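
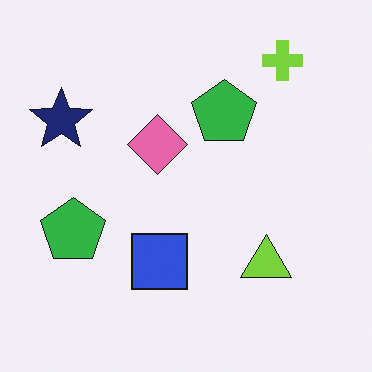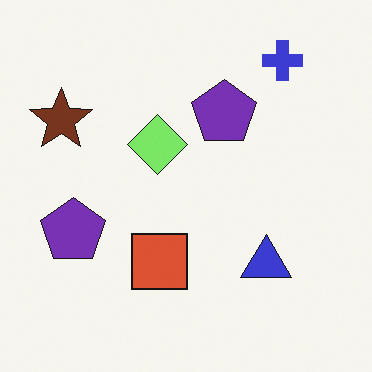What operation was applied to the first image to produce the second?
The image was hue-shifted noticeably.

Every shape's color has rotated by the same amount around the hue wheel — a uniform hue shift.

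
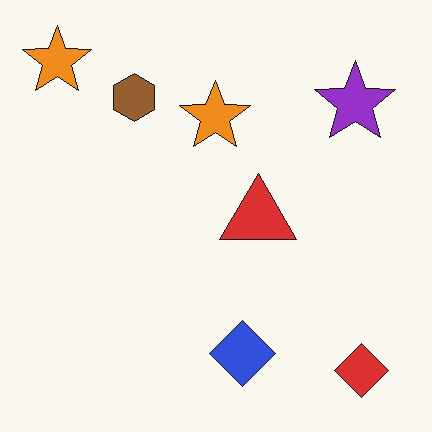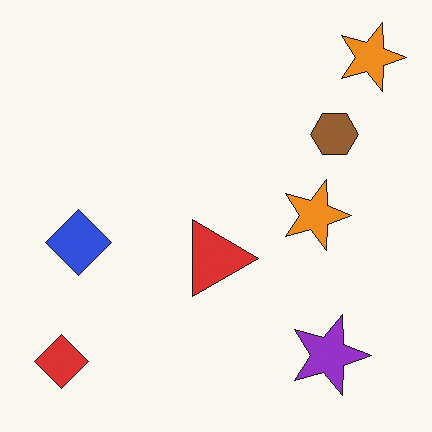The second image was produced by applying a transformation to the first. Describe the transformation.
Rotated 90° clockwise.

The red diamond sits in the bottom-right of the first image and the bottom-left of the second — consistent with a whole-image 90° clockwise rotation.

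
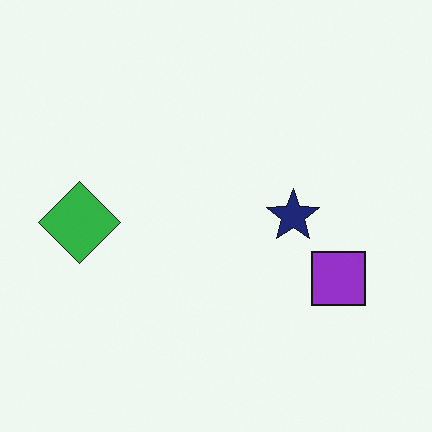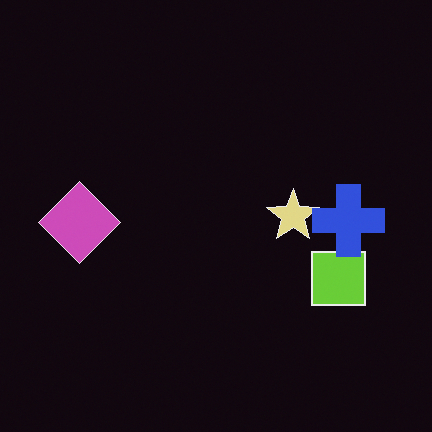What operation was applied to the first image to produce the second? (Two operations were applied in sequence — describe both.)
It was color-inverted (negative), then overlaid with an additional blue cross.

The light background has become dark and every shape's color is its complement — a photographic negative. A blue cross appears in the second image that is absent from the first.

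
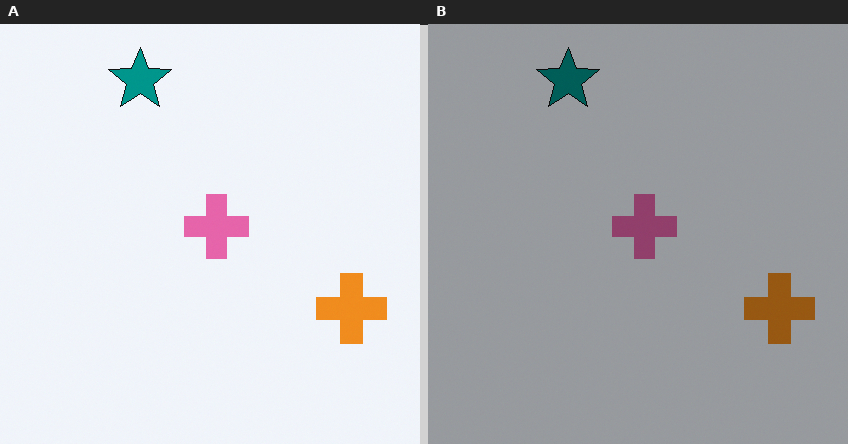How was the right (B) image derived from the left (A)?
The transformation is: noticeably darkened.

Every pixel — background and shapes alike — is uniformly darkened.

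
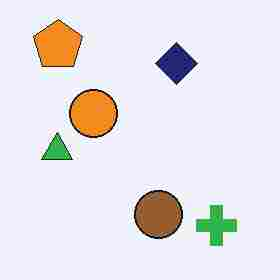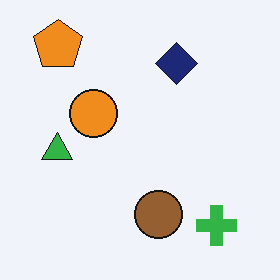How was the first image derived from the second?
It was degraded with heavy JPEG compression.

Blocky 8×8 compression artifacts appear around shape edges and the flat background shows ringing — characteristic JPEG degradation.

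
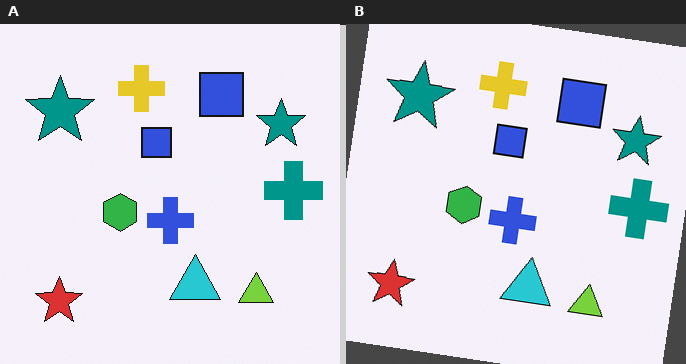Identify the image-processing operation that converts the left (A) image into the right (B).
This is the original image rotated clockwise by a slight angle.

Every shape is tilted by the same angle and the image corners show triangular fill wedges — a whole-image rotation by a non-right angle.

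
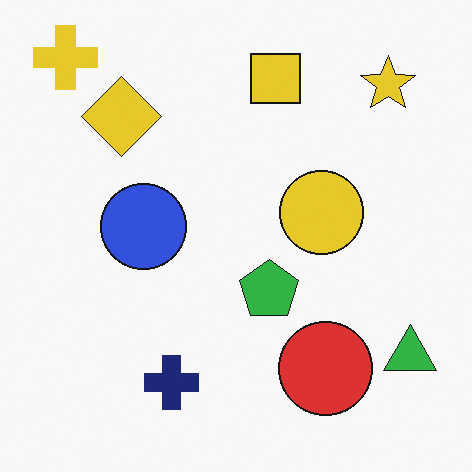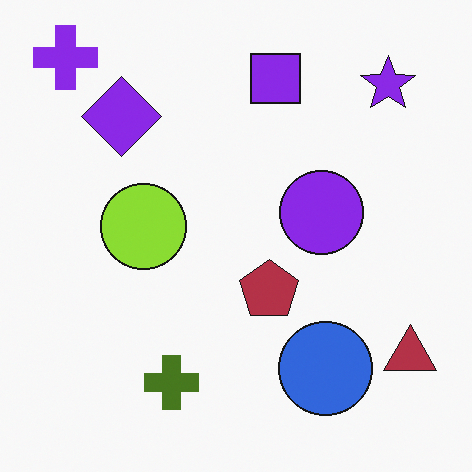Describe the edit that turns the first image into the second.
It was hue-shifted through roughly half the color wheel.

Every shape's color has rotated by the same amount around the hue wheel — a uniform hue shift.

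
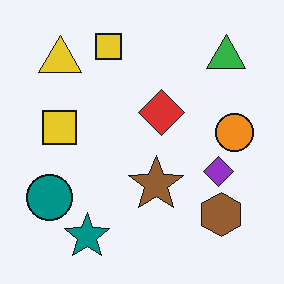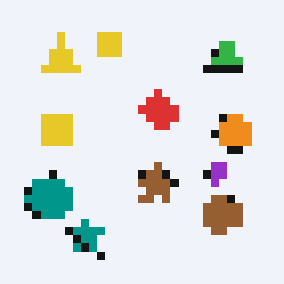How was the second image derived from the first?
The image was pixelated into visible square blocks.

Shapes are reduced to large square blocks; fine edges and outlines are lost — a downscale-then-upscale (mosaic) effect.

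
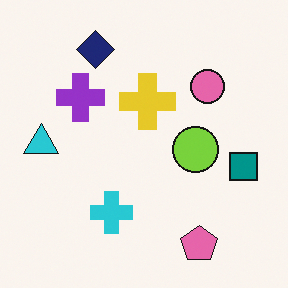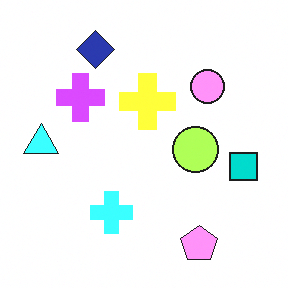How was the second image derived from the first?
The image was substantially brightened.

Every pixel — background and shapes alike — is uniformly brightened.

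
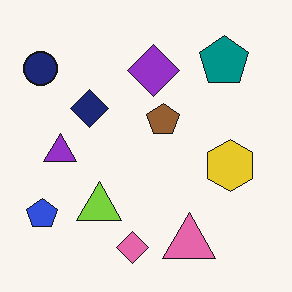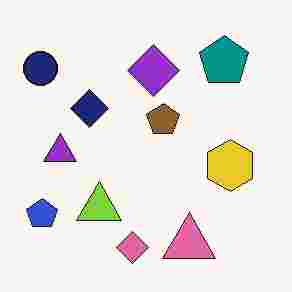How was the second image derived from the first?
It was degraded with heavy JPEG compression.

Blocky 8×8 compression artifacts appear around shape edges and the flat background shows ringing — characteristic JPEG degradation.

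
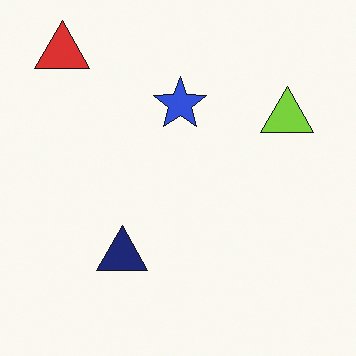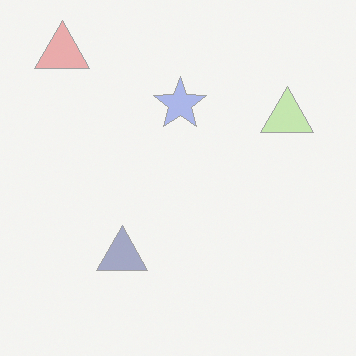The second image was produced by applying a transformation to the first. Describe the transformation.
The image was washed out (contrast reduced).

Tones are pushed toward mid-grey across the whole image — a global contrast change.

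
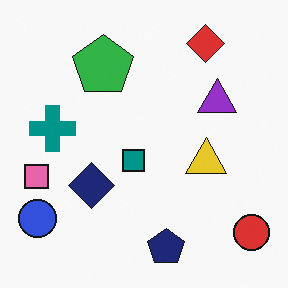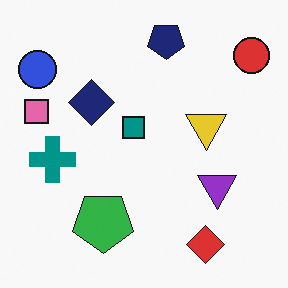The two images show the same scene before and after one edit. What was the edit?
The transformation is: flipped vertically (top ↔ bottom).

The navy pentagon is in the bottom of the first image and the top of the second — shapes on opposite sides of the horizontal midline have swapped in a mirror flip.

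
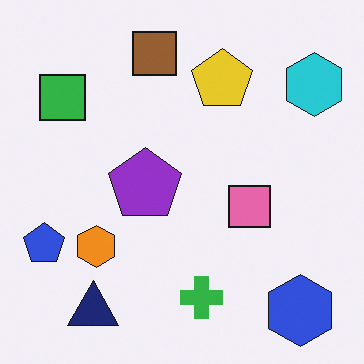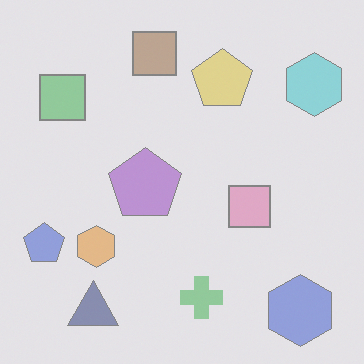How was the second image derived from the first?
It was washed out (contrast reduced).

Tones are pushed toward mid-grey across the whole image — a global contrast change.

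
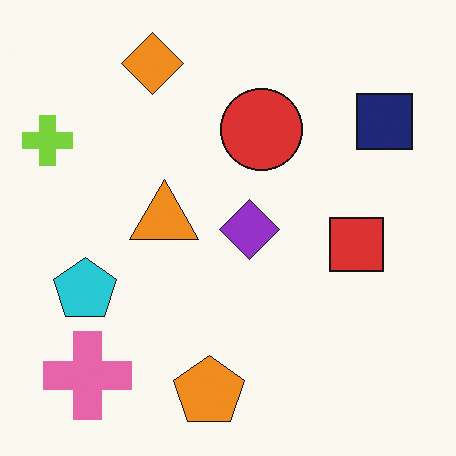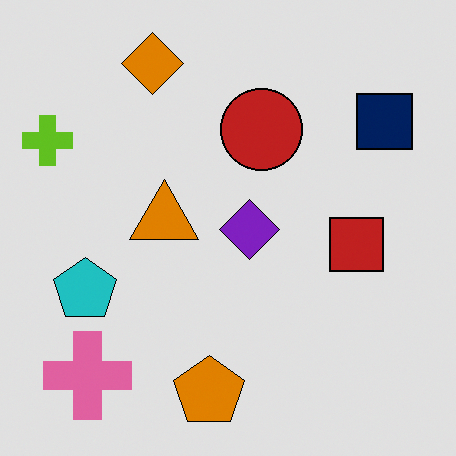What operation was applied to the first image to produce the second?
The image was moderately posterized.

Each flat color has snapped to a coarser quantized level — most visibly, the near-white background has dropped to a flat grey.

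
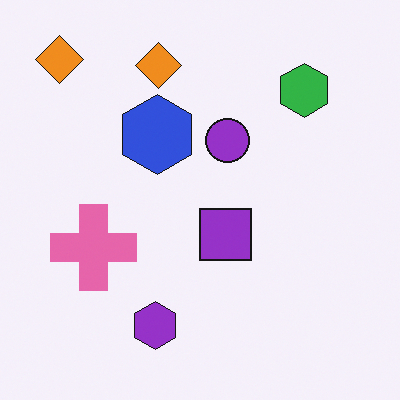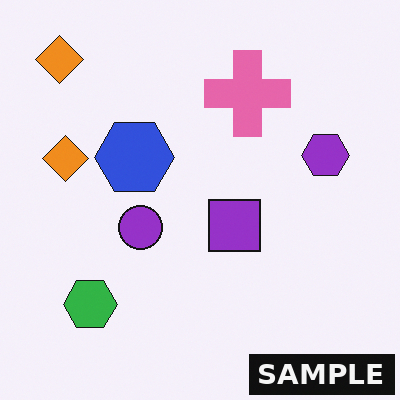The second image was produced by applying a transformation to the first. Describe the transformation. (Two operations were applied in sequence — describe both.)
The second image is the first transposed (reflected across the top-left ↔ bottom-right diagonal), then watermarked with the text "SAMPLE" in the lower-right corner.

Shapes have swapped their row and column positions — what was in the top-right is now in the bottom-left — a diagonal reflection. A dark label reading "SAMPLE" appears in the lower-right corner.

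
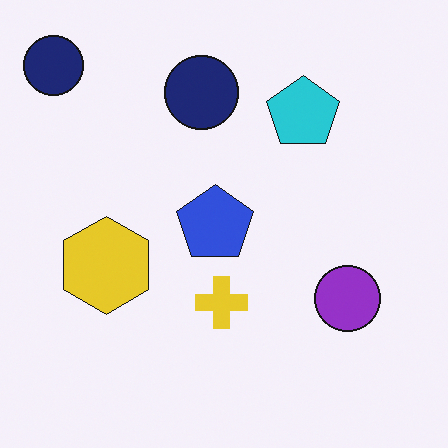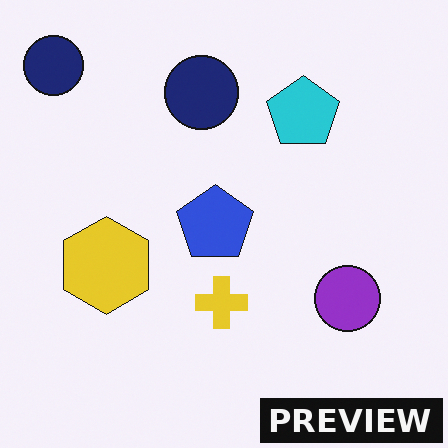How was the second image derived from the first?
The image was watermarked with the text "PREVIEW" in the lower-right corner.

A dark label reading "PREVIEW" appears in the lower-right corner.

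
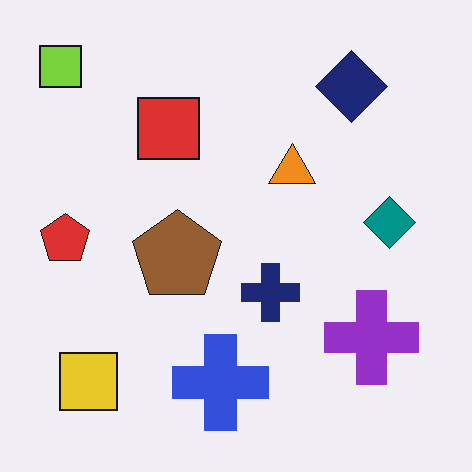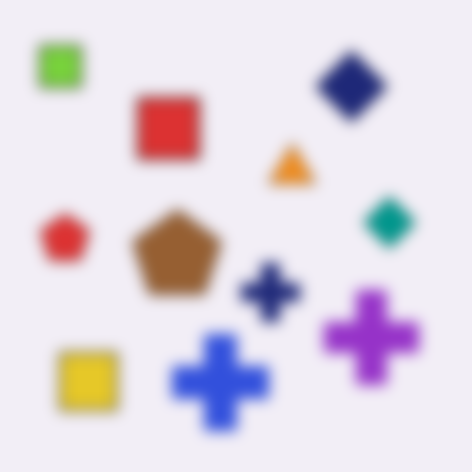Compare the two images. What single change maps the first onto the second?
Heavily blurred.

Shape edges and outlines are uniformly softened across the whole image.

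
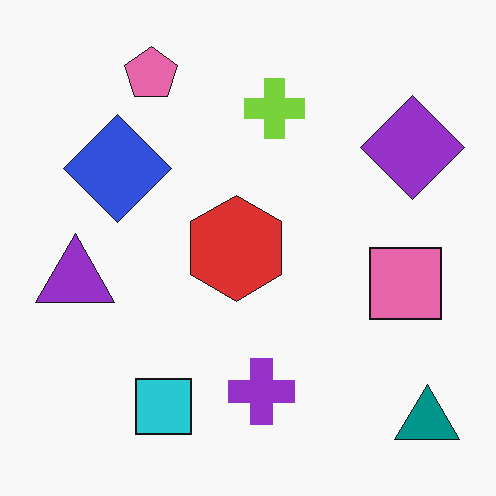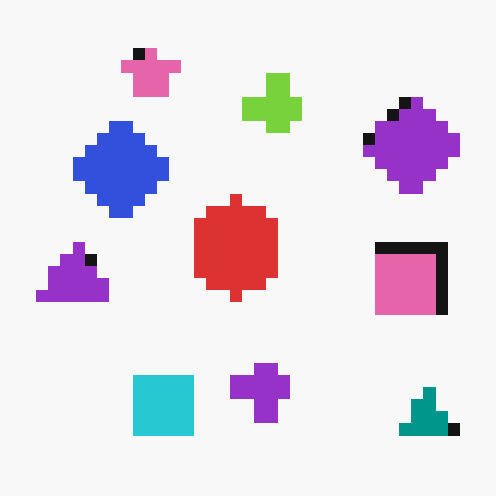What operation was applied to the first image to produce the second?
The second image is the first heavily pixelated into large blocks.

Shapes are reduced to large square blocks; fine edges and outlines are lost — a downscale-then-upscale (mosaic) effect.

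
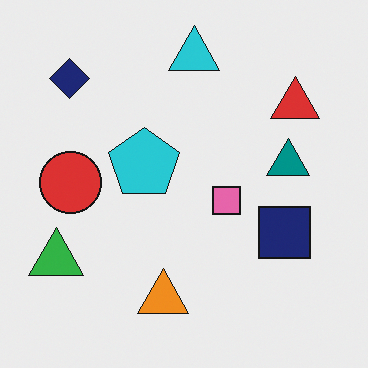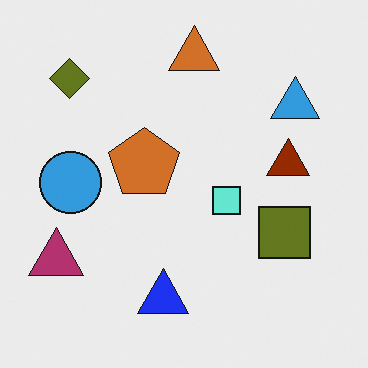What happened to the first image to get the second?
It was hue-shifted by a large amount.

Every shape's color has rotated by the same amount around the hue wheel — a uniform hue shift.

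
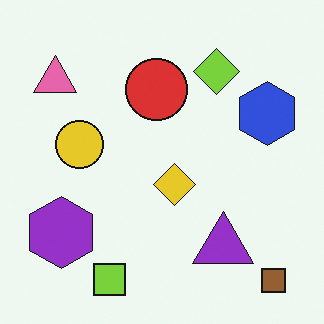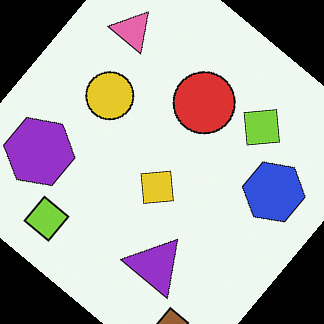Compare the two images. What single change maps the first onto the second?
The transformation is: rotated clockwise by a large amount — several tens of degrees.

Every shape is tilted by the same angle and the image corners show triangular fill wedges — a whole-image rotation by a non-right angle.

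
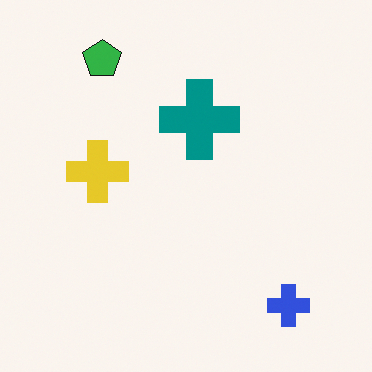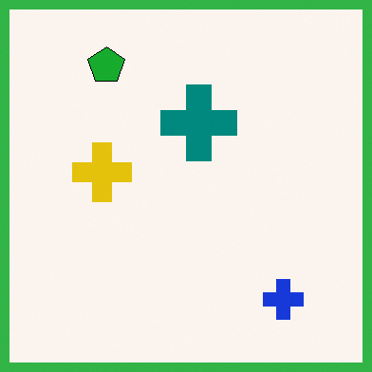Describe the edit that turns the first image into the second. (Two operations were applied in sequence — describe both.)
It was given slightly increased contrast, then framed with a green border.

Tones are pushed away from mid-grey across the whole image — a global contrast change. A solid green frame runs around the edge of the second image, with the content slightly shrunk inside it.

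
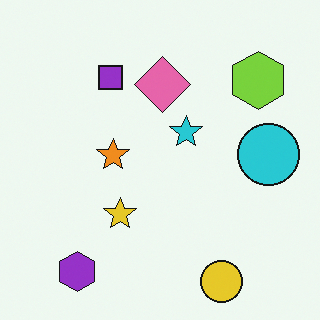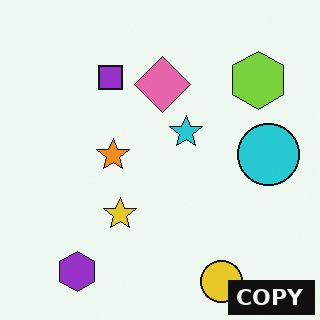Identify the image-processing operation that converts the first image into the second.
The second image is the first watermarked with the text "COPY" in the lower-right corner.

A dark label reading "COPY" appears in the lower-right corner.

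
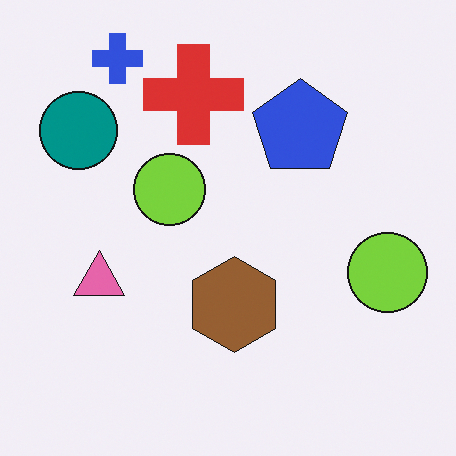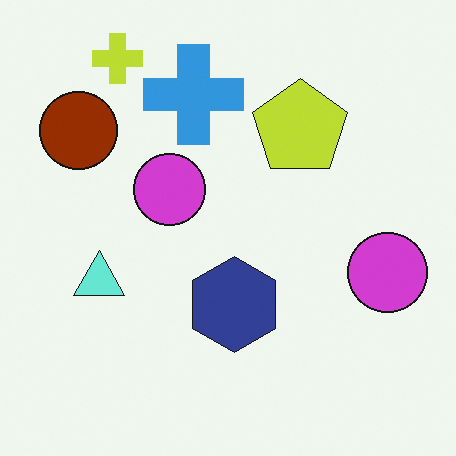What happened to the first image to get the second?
The second image is the first hue-shifted by a large amount.

Every shape's color has rotated by the same amount around the hue wheel — a uniform hue shift.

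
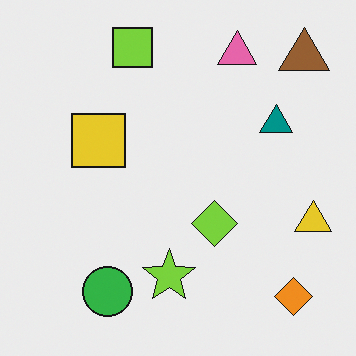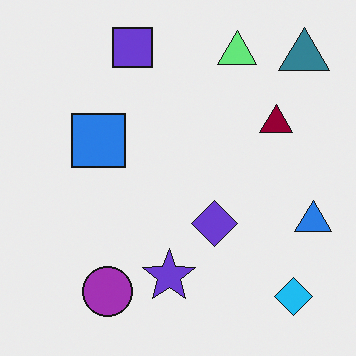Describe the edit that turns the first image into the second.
This is the original image hue-shifted by a large amount.

Every shape's color has rotated by the same amount around the hue wheel — a uniform hue shift.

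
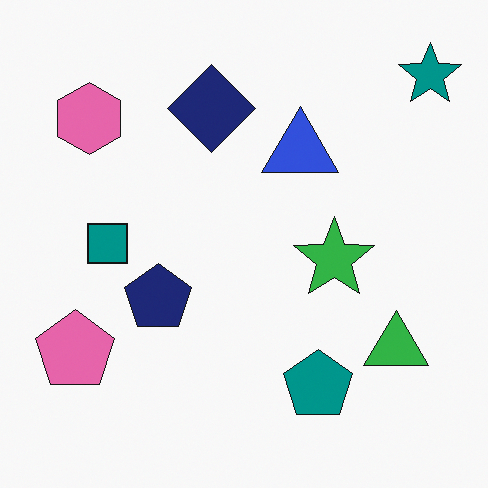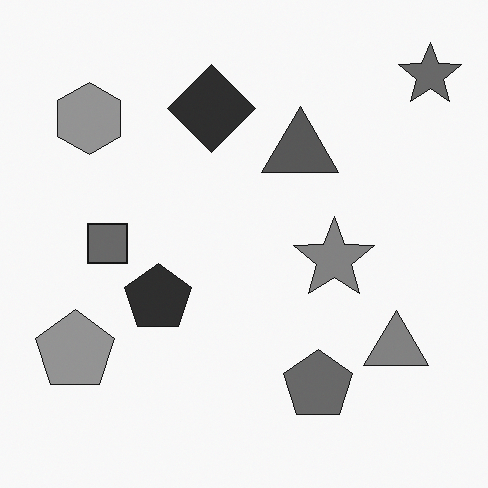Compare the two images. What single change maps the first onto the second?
The image was converted to grayscale.

All color is removed — every shape is now a shade of grey.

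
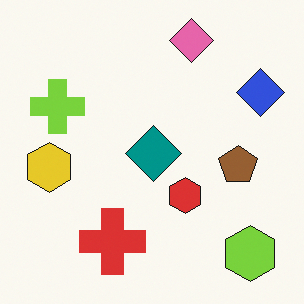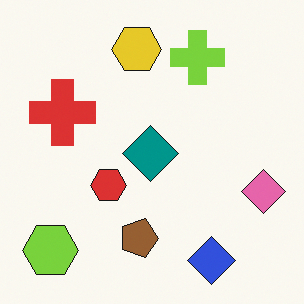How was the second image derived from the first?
The image was rotated 90° clockwise.

The lime hexagon sits in the bottom-right of the first image and the bottom-left of the second — consistent with a whole-image 90° clockwise rotation.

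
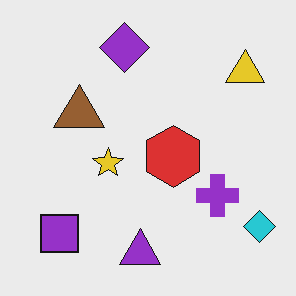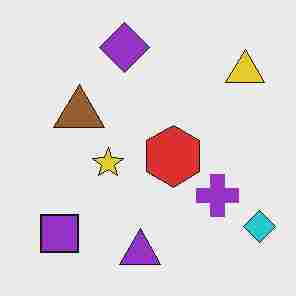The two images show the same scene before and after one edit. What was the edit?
This is the original image heavily JPEG-compressed with obvious blocking artifacts.

Blocky 8×8 compression artifacts appear around shape edges and the flat background shows ringing — characteristic JPEG degradation.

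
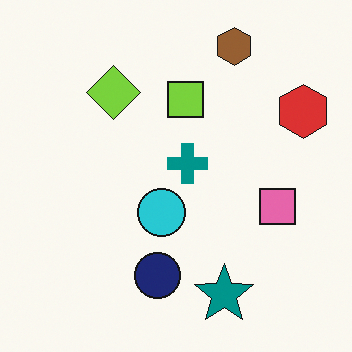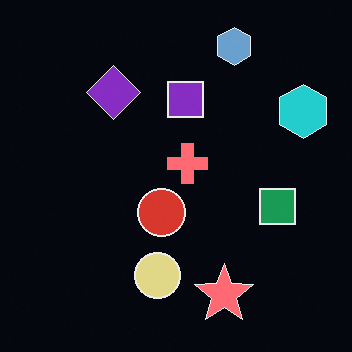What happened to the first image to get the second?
The image was color-inverted (negative).

The light background has become dark and every shape's color is its complement — a photographic negative.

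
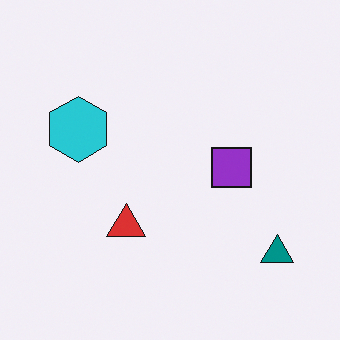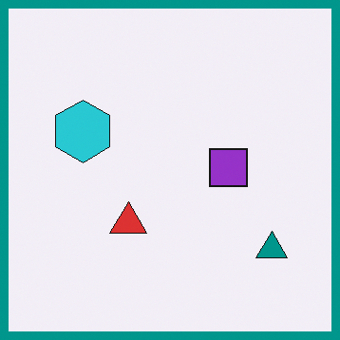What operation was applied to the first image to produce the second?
The second image is the first framed with a teal border.

A solid teal frame runs around the edge of the second image, with the content slightly shrunk inside it.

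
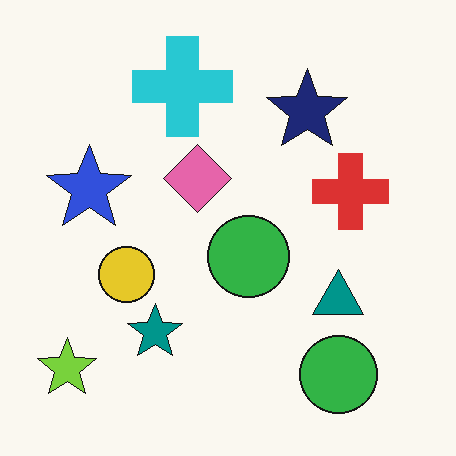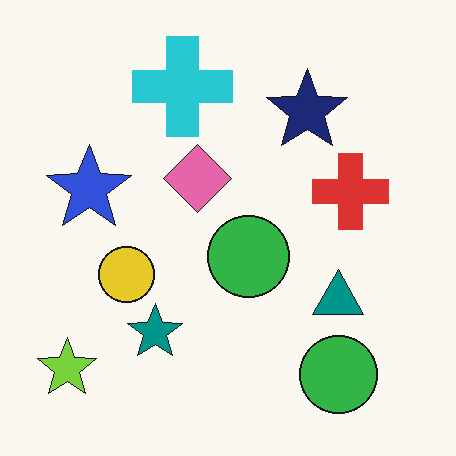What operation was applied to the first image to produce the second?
Given moderate JPEG compression.

Blocky 8×8 compression artifacts appear around shape edges and the flat background shows ringing — characteristic JPEG degradation.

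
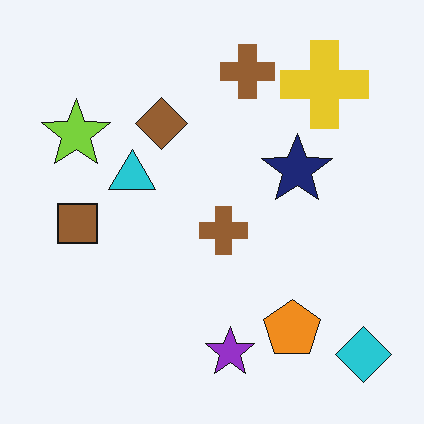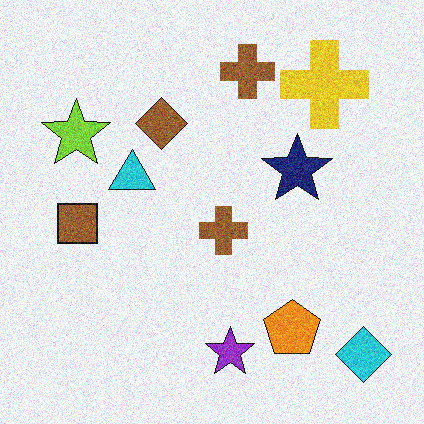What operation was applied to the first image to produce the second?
The image was degraded with visible gaussian noise.

Random speckle covers the whole image, including the flat background.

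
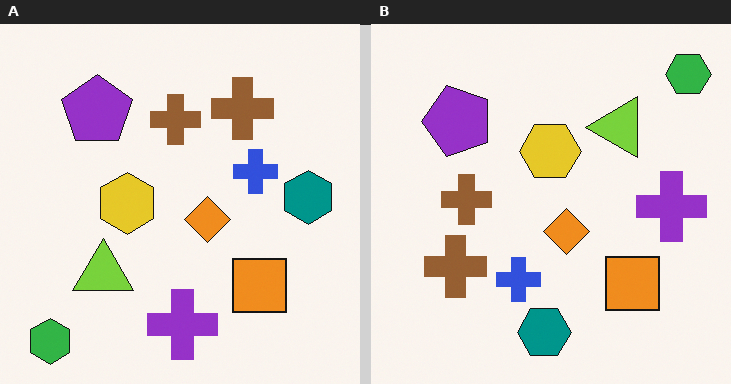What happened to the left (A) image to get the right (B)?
The image was transposed (reflected across the top-left ↔ bottom-right diagonal).

Shapes have swapped their row and column positions — what was in the top-right is now in the bottom-left — a diagonal reflection.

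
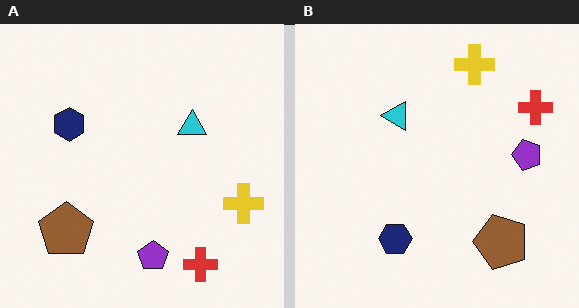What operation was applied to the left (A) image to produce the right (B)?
This is the original image rotated 90° counter-clockwise.

The red cross sits in the bottom-right of the left (A) image and the top-right of the right (B) — consistent with a whole-image 90° counter-clockwise rotation.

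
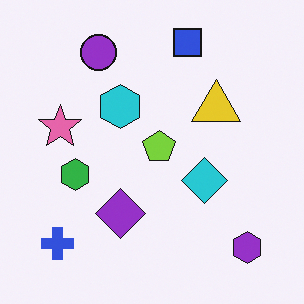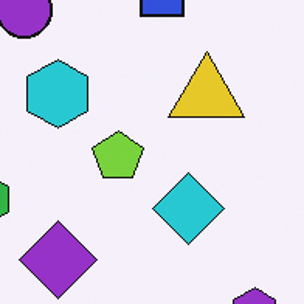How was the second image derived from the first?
The second image is the first cropped to a modestly smaller region and rescaled.

The visible shapes are larger and the field of view is narrower; shapes near the original edges may be partly or wholly outside the frame — a crop-and-rescale.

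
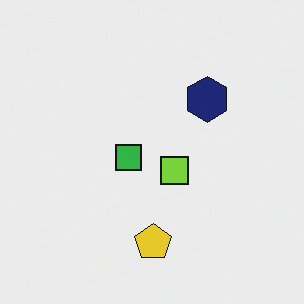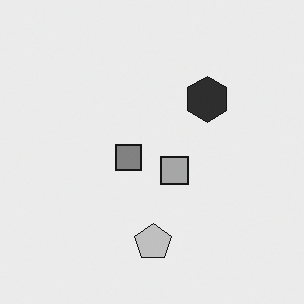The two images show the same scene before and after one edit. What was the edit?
The transformation is: converted to grayscale.

All color is removed — every shape is now a shade of grey.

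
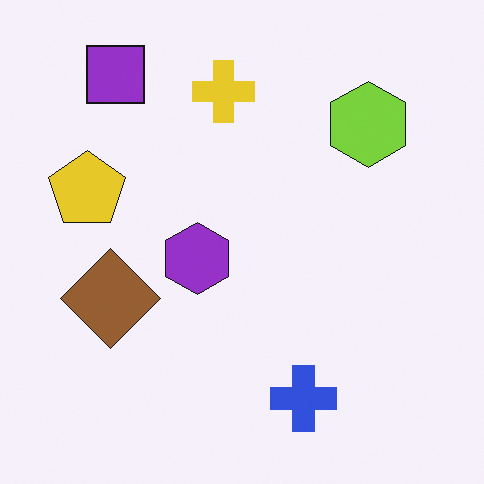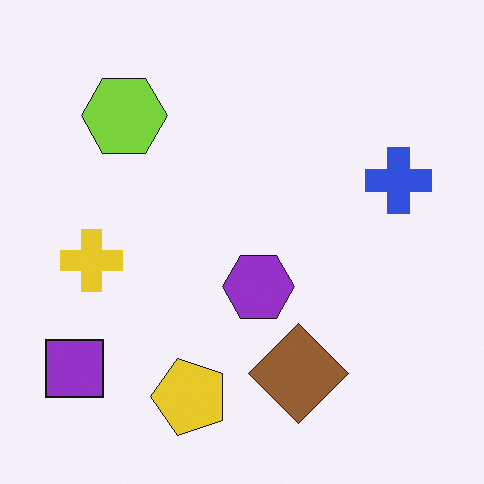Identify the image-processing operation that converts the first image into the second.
This is the original image rotated 90° counter-clockwise.

The purple square sits in the top-left of the first image and the bottom-left of the second — consistent with a whole-image 90° counter-clockwise rotation.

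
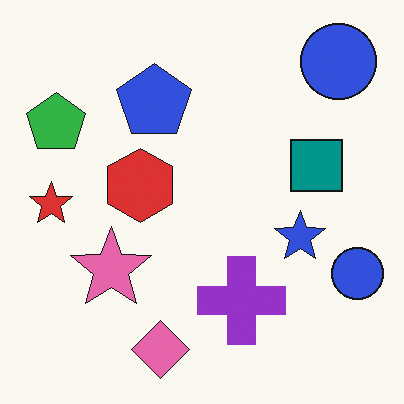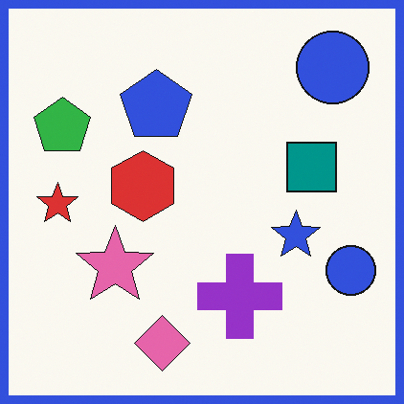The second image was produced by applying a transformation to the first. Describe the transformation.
The transformation is: framed with a blue border.

A solid blue frame runs around the edge of the second image, with the content slightly shrunk inside it.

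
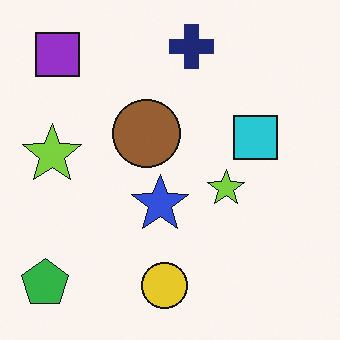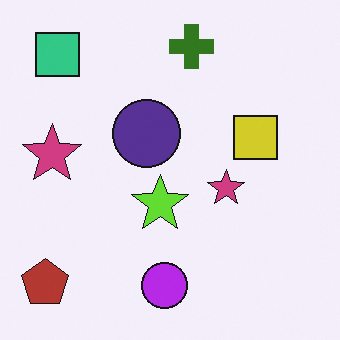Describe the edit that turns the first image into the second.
It was hue-shifted by a large amount.

Every shape's color has rotated by the same amount around the hue wheel — a uniform hue shift.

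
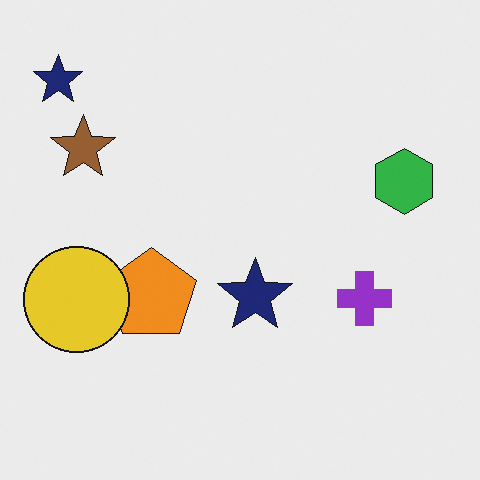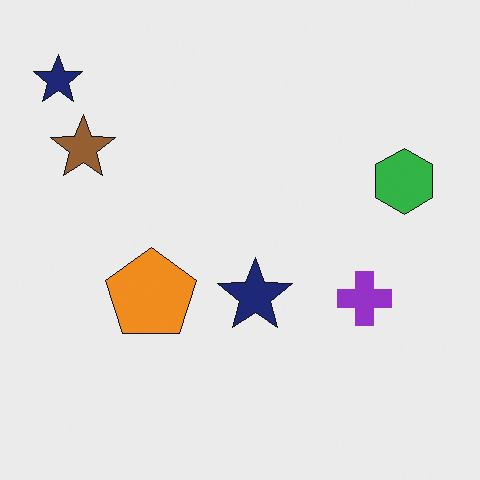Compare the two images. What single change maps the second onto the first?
The first image is the second overlaid with an additional yellow circle.

A yellow circle appears in the first image that is absent from the second.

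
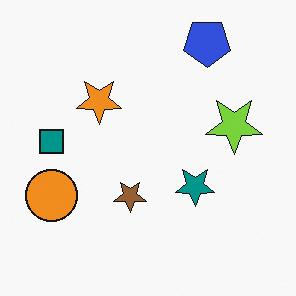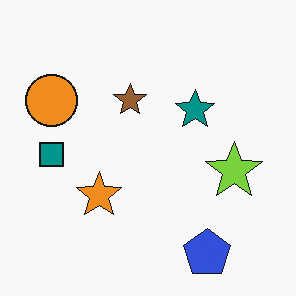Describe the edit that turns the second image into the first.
The image was flipped vertically (top ↔ bottom).

The blue pentagon is in the bottom-right of the second image and the top-right of the first — shapes on opposite sides of the horizontal midline have swapped in a mirror flip.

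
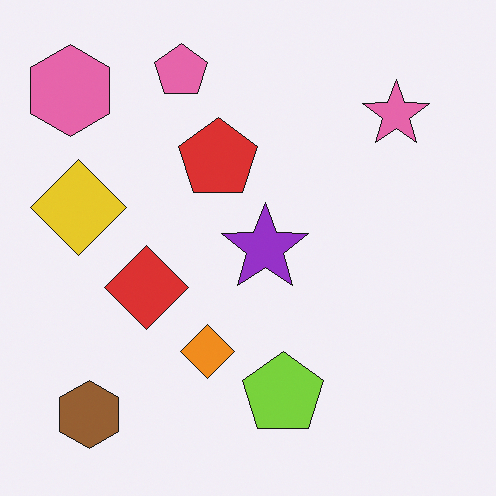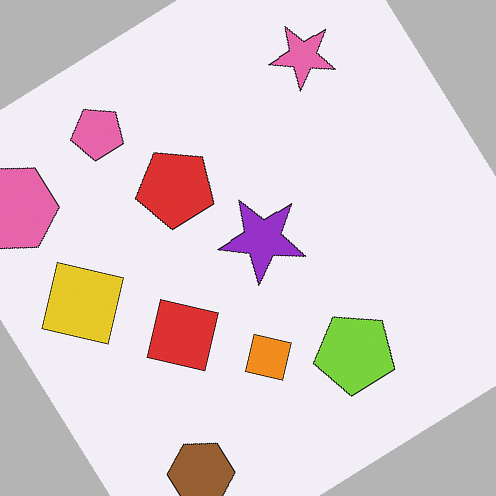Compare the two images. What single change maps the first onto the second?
The transformation is: rotated counter-clockwise by a large amount — several tens of degrees.

Every shape is tilted by the same angle and the image corners show triangular fill wedges — a whole-image rotation by a non-right angle.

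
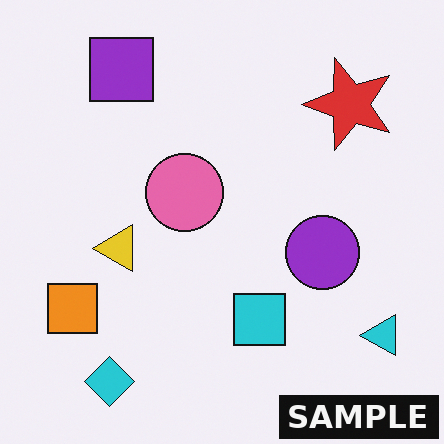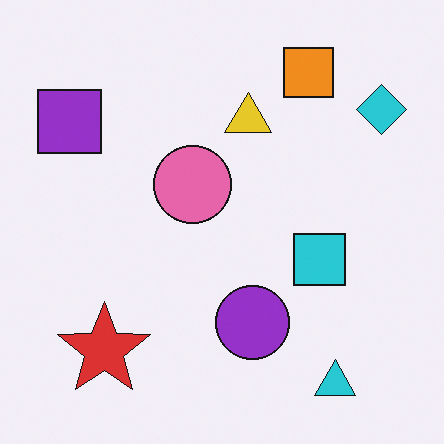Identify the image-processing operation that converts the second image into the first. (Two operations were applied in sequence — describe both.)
The image was transposed (reflected across the top-left ↔ bottom-right diagonal), then watermarked with the text "SAMPLE" in the lower-right corner.

Shapes have swapped their row and column positions — what was in the top-right is now in the bottom-left — a diagonal reflection. A dark label reading "SAMPLE" appears in the lower-right corner.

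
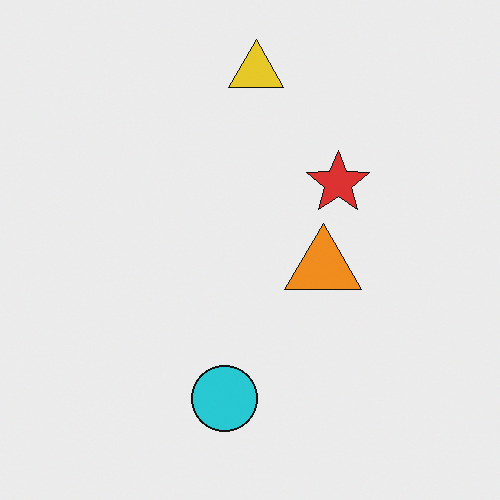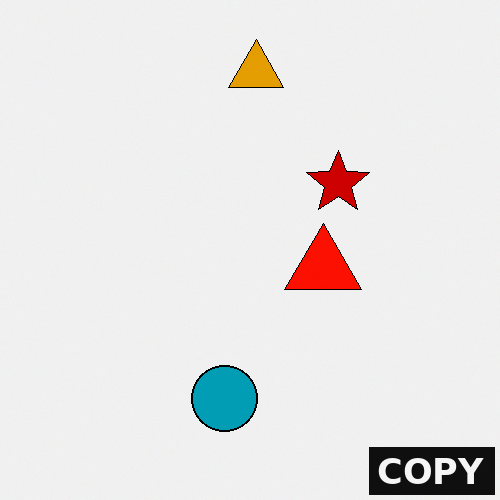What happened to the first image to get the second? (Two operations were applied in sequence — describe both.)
The image was given much higher contrast, then watermarked with the text "COPY" in the lower-right corner.

Tones are pushed away from mid-grey across the whole image — a global contrast change. A dark label reading "COPY" appears in the lower-right corner.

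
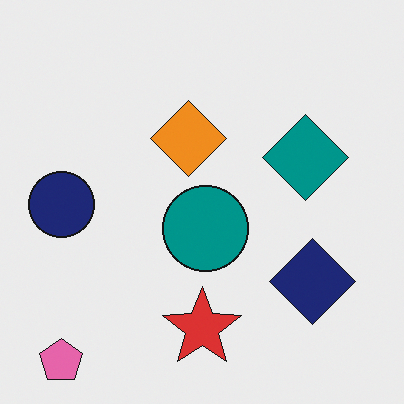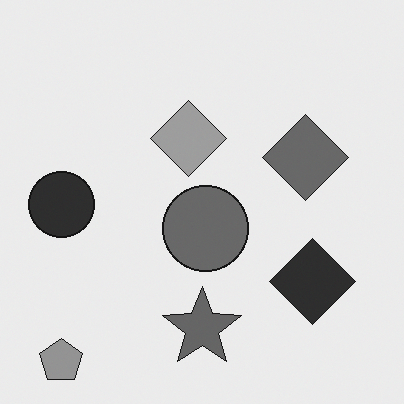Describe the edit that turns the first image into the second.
The second image is the first converted to grayscale.

All color is removed — every shape is now a shade of grey.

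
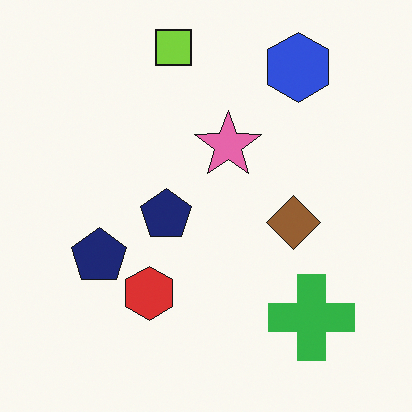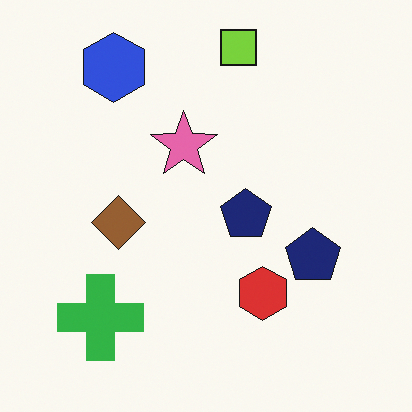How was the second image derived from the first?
It was flipped horizontally (left ↔ right).

The green cross is in the bottom-right of the first image and the bottom-left of the second — shapes on opposite sides of the vertical midline have swapped in a mirror flip.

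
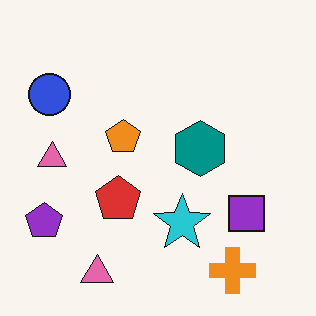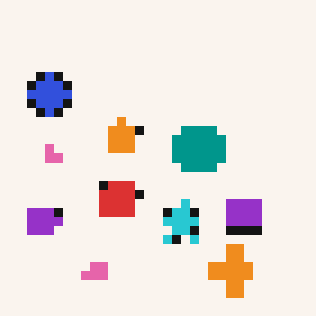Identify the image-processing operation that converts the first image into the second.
The image was heavily pixelated into large blocks.

Shapes are reduced to large square blocks; fine edges and outlines are lost — a downscale-then-upscale (mosaic) effect.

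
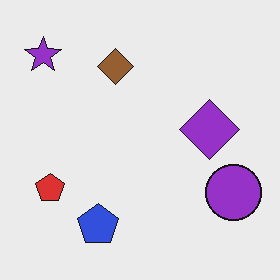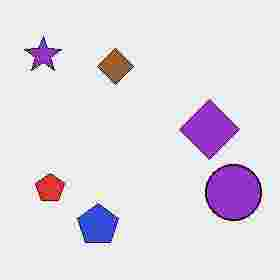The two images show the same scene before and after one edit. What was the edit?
This is the original image degraded with heavy JPEG compression.

Blocky 8×8 compression artifacts appear around shape edges and the flat background shows ringing — characteristic JPEG degradation.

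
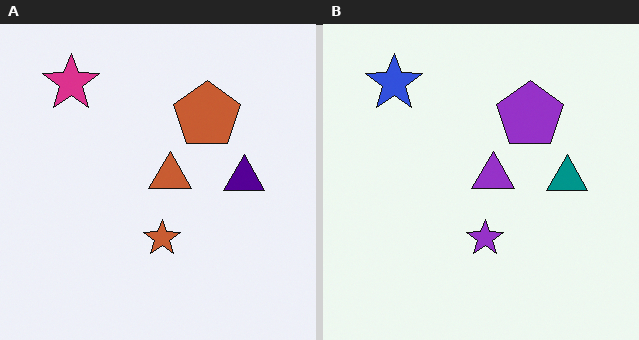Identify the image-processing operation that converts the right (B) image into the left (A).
The left (A) image is the right (B) hue-shifted noticeably.

Every shape's color has rotated by the same amount around the hue wheel — a uniform hue shift.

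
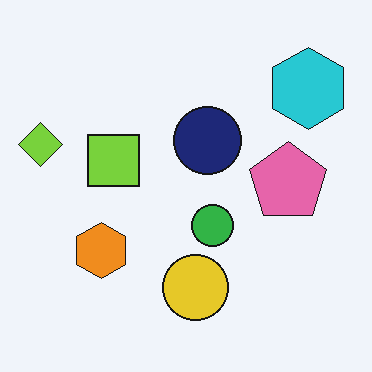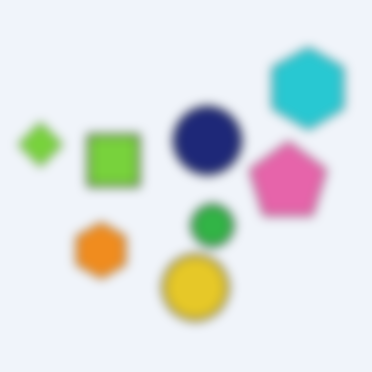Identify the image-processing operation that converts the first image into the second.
The image was heavily blurred.

Shape edges and outlines are uniformly softened across the whole image.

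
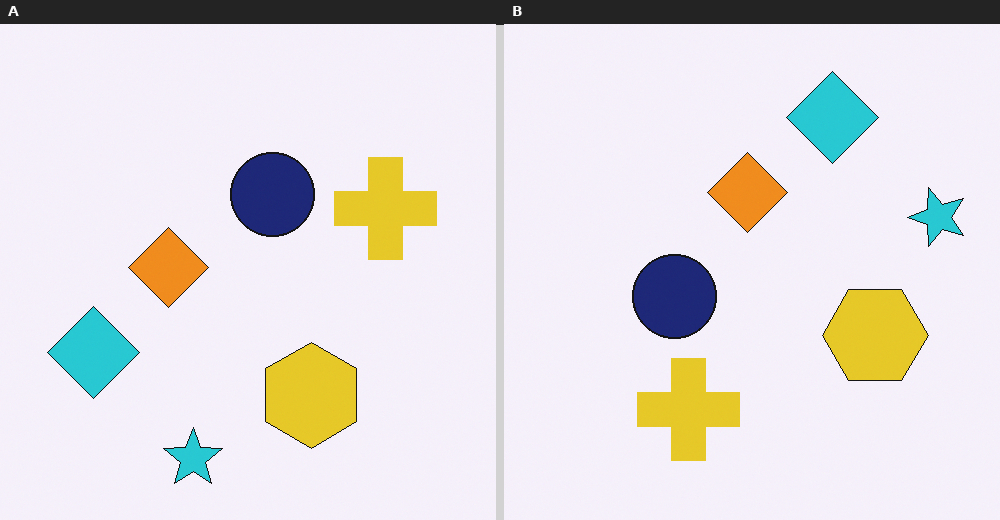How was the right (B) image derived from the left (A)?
The transformation is: transposed (reflected across the top-left ↔ bottom-right diagonal).

Shapes have swapped their row and column positions — what was in the top-right is now in the bottom-left — a diagonal reflection.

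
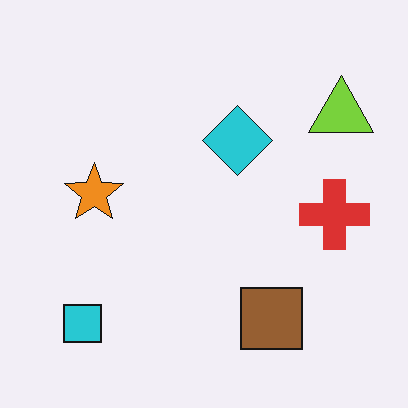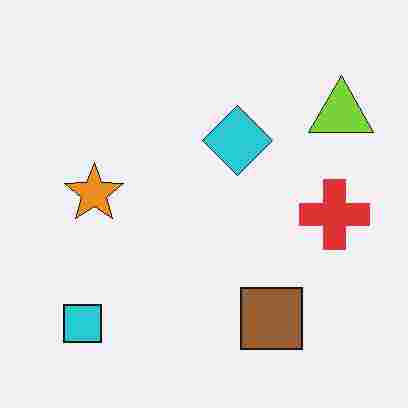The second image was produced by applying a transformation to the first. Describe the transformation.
This is the original image degraded with heavy JPEG compression.

Blocky 8×8 compression artifacts appear around shape edges and the flat background shows ringing — characteristic JPEG degradation.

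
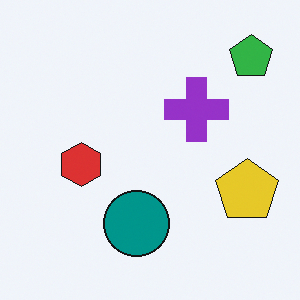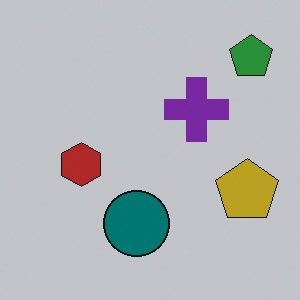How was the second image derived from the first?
The image was slightly darkened.

Every pixel — background and shapes alike — is uniformly darkened.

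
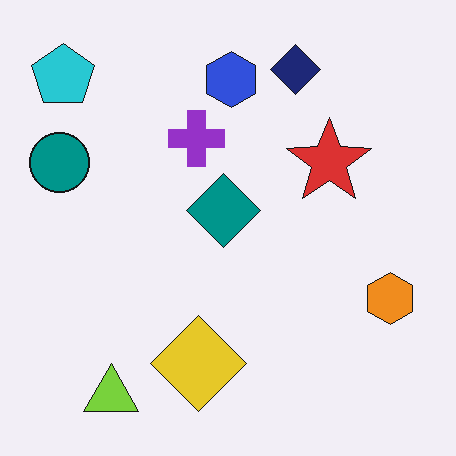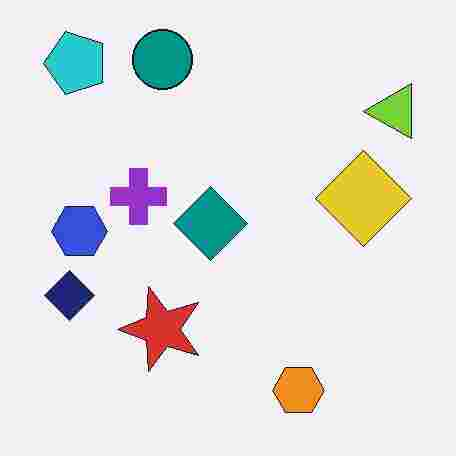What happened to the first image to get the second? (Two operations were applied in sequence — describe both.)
The transformation is: transposed (reflected across the top-left ↔ bottom-right diagonal), then degraded with heavy JPEG compression.

Shapes have swapped their row and column positions — what was in the top-right is now in the bottom-left — a diagonal reflection. Blocky 8×8 compression artifacts appear around shape edges and the flat background shows ringing — characteristic JPEG degradation.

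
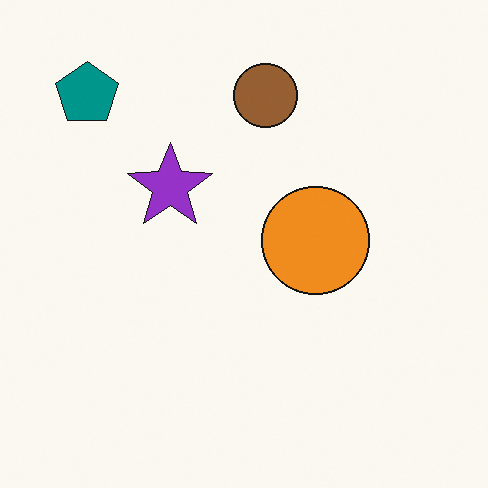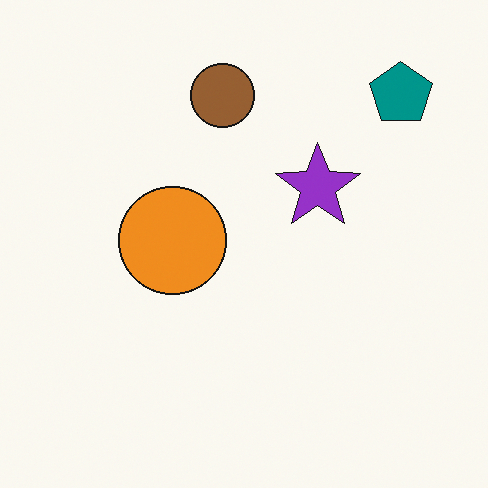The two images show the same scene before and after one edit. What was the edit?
The image was flipped horizontally (left ↔ right).

The teal pentagon is in the top-left of the first image and the top-right of the second — shapes on opposite sides of the vertical midline have swapped in a mirror flip.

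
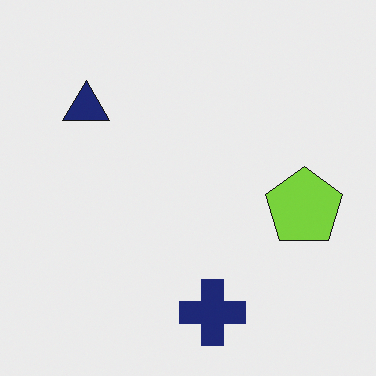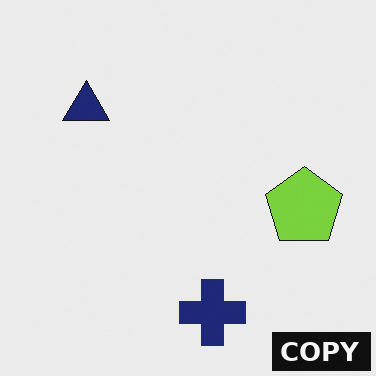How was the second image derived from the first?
The transformation is: watermarked with the text "COPY" in the lower-right corner.

A dark label reading "COPY" appears in the lower-right corner.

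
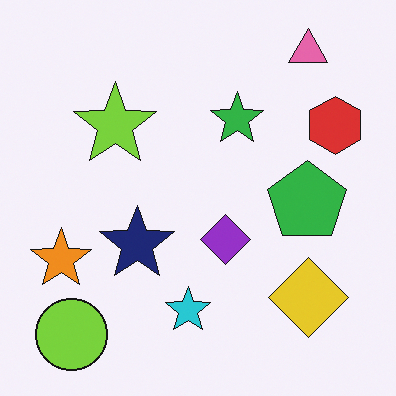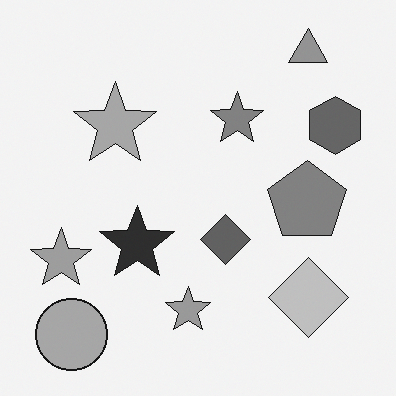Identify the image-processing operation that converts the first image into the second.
The image was converted to grayscale.

All color is removed — every shape is now a shade of grey.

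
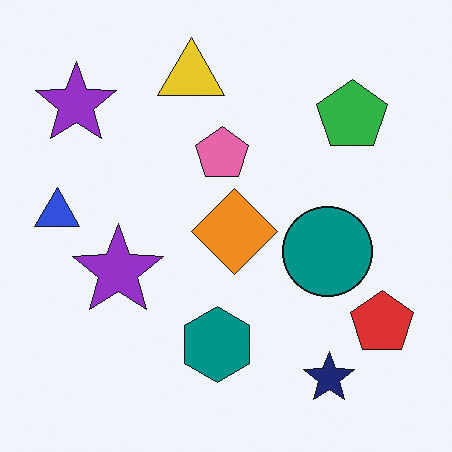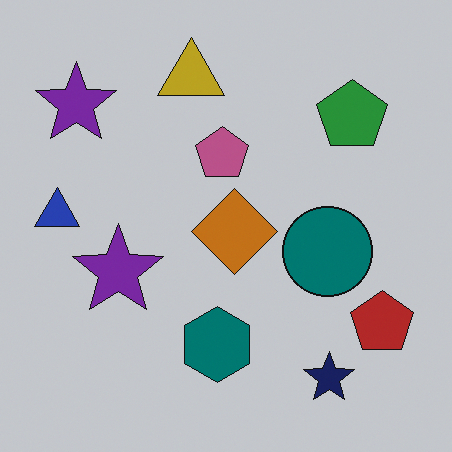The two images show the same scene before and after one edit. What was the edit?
The transformation is: slightly darkened.

Every pixel — background and shapes alike — is uniformly darkened.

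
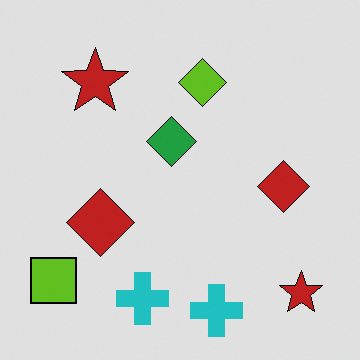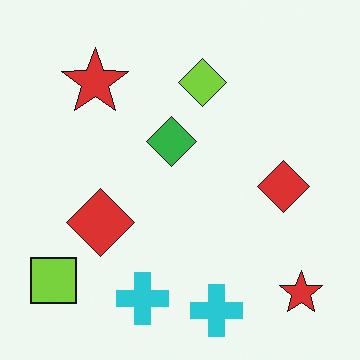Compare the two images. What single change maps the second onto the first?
The image was moderately posterized.

Each flat color has snapped to a coarser quantized level — most visibly, the near-white background has dropped to a flat grey.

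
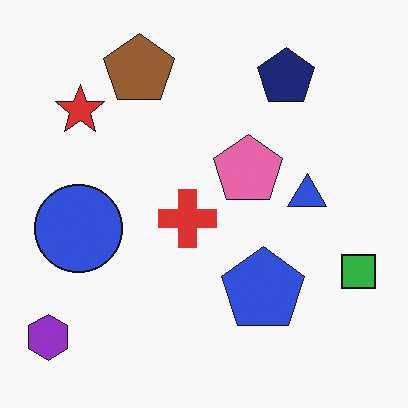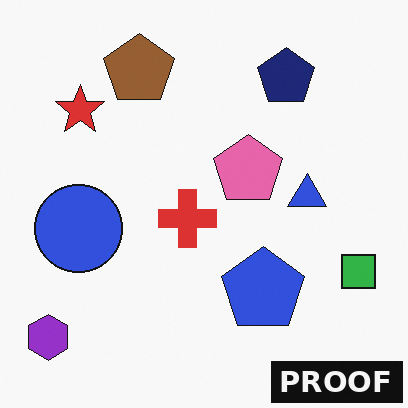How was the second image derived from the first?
This is the original image watermarked with the text "PROOF" in the lower-right corner.

A dark label reading "PROOF" appears in the lower-right corner.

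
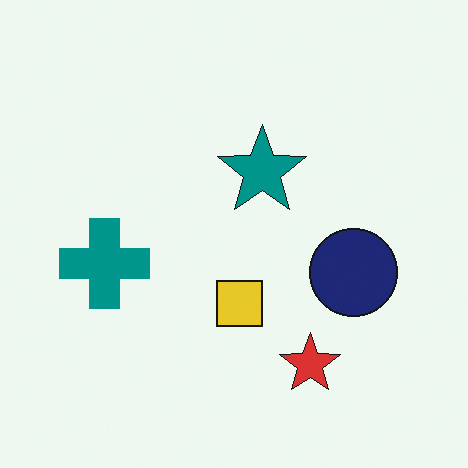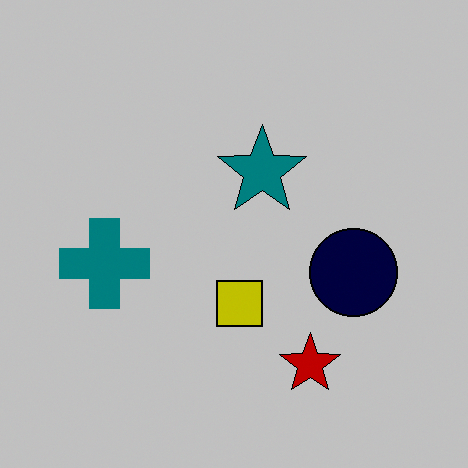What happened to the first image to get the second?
The image was heavily posterized to just a handful of flat colors.

Each flat color has snapped to a coarser quantized level — most visibly, the near-white background has dropped to a flat grey.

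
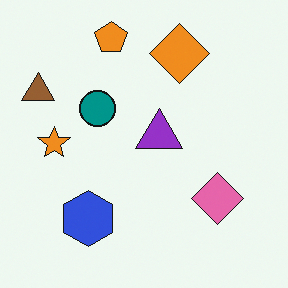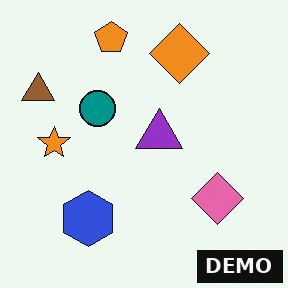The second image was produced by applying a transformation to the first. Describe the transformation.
The transformation is: watermarked with the text "DEMO" in the lower-right corner.

A dark label reading "DEMO" appears in the lower-right corner.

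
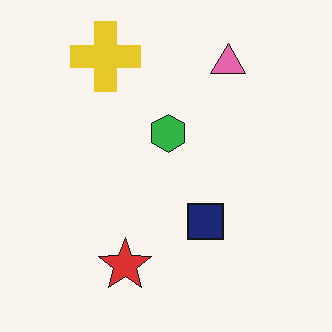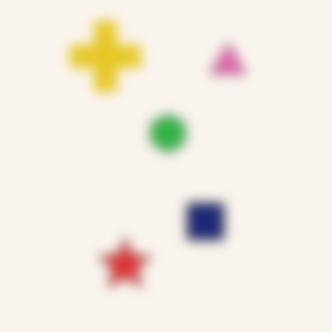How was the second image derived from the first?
The transformation is: strongly gaussian-blurred.

Shape edges and outlines are uniformly softened across the whole image.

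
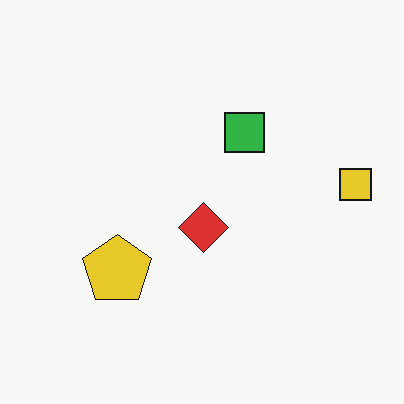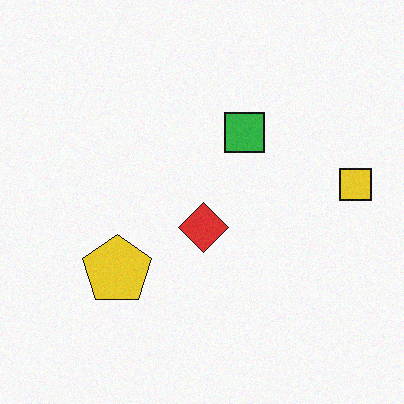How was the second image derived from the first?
It was degraded with subtle gaussian noise.

Random speckle covers the whole image, including the flat background.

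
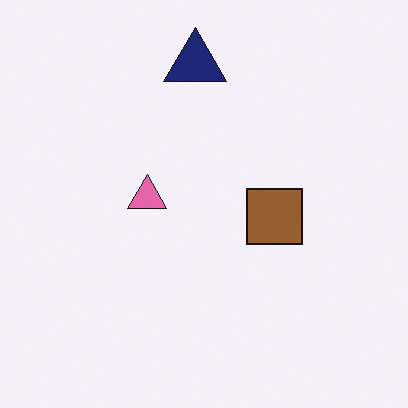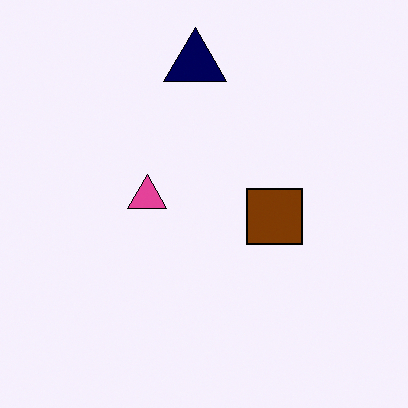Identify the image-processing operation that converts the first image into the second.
This is the original image given slightly increased contrast.

Tones are pushed away from mid-grey across the whole image — a global contrast change.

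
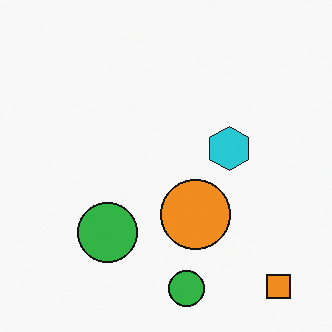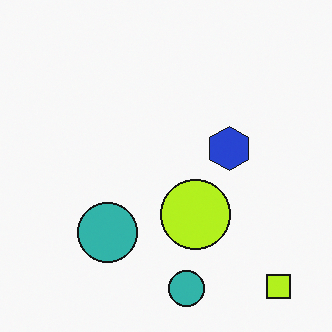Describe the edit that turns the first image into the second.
It was hue-shifted by a small amount.

Every shape's color has rotated by the same amount around the hue wheel — a uniform hue shift.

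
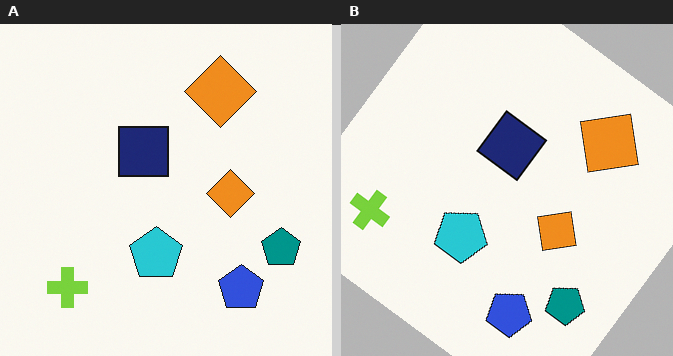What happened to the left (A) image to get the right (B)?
It was rotated clockwise by a large amount — several tens of degrees.

Every shape is tilted by the same angle and the image corners show triangular fill wedges — a whole-image rotation by a non-right angle.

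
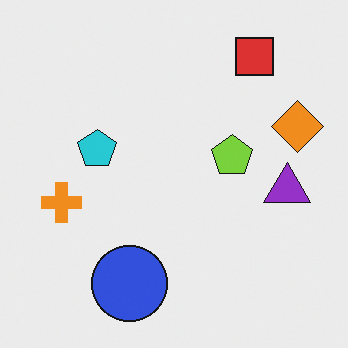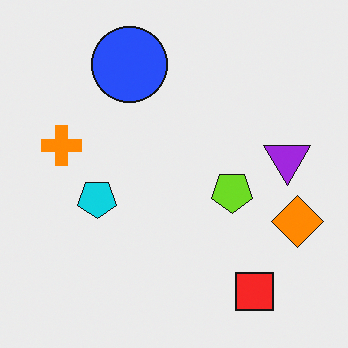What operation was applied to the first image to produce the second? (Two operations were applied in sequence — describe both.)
The second image is the first flipped vertically (top ↔ bottom), then slightly oversaturated.

The red square is in the top-right of the first image and the bottom-right of the second — shapes on opposite sides of the horizontal midline have swapped in a mirror flip. All colors are more vivid — a global saturation change.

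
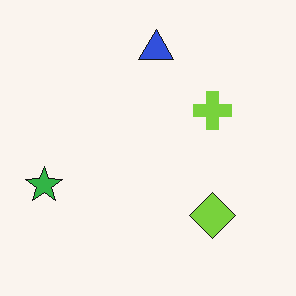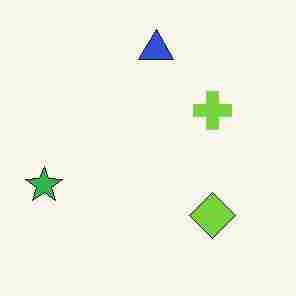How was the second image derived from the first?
The image was degraded with heavy JPEG compression.

Blocky 8×8 compression artifacts appear around shape edges and the flat background shows ringing — characteristic JPEG degradation.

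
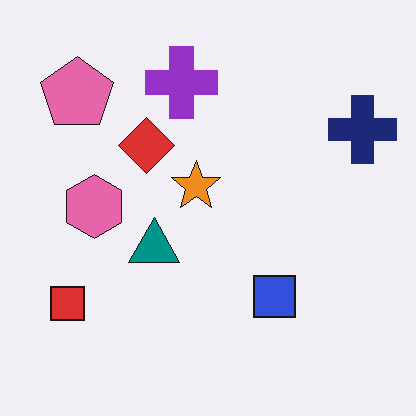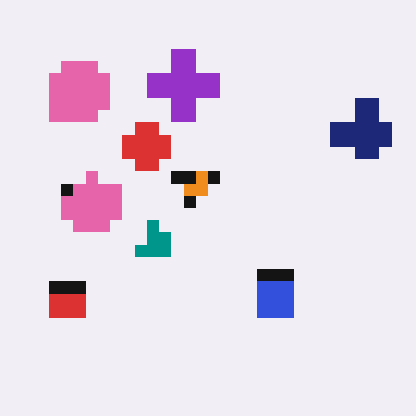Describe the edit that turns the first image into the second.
It was coarsely pixelated.

Shapes are reduced to large square blocks; fine edges and outlines are lost — a downscale-then-upscale (mosaic) effect.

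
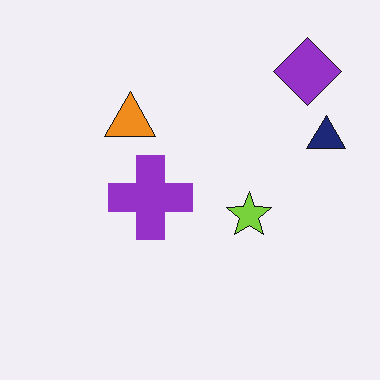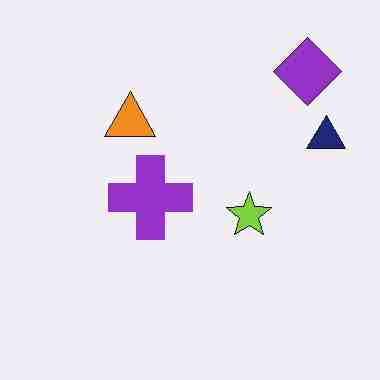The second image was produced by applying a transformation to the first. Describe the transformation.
This is the original image degraded with heavy JPEG compression.

Blocky 8×8 compression artifacts appear around shape edges and the flat background shows ringing — characteristic JPEG degradation.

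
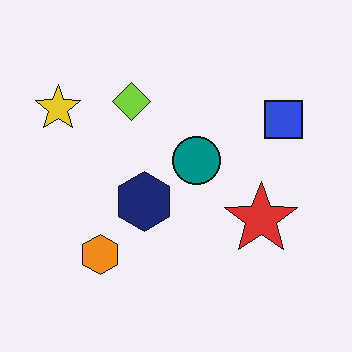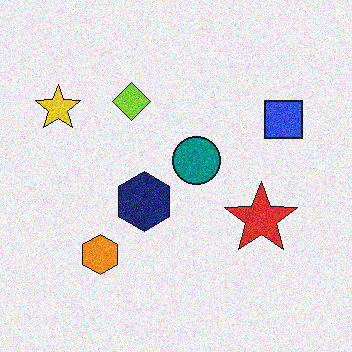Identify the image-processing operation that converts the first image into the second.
The second image is the first degraded with visible gaussian noise.

Random speckle covers the whole image, including the flat background.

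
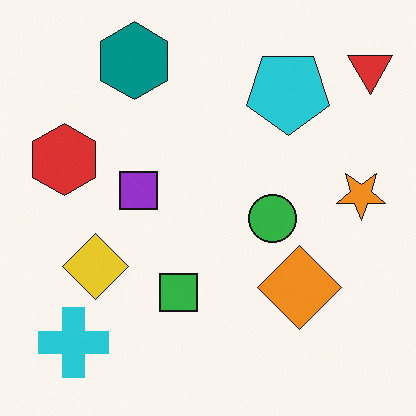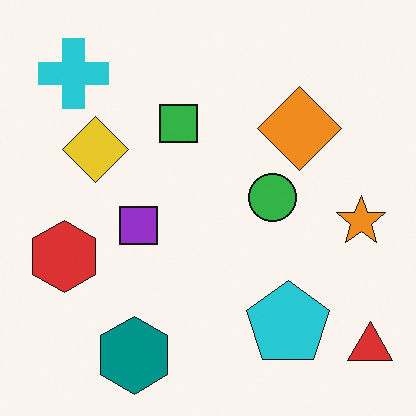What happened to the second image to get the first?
The transformation is: flipped vertically (top ↔ bottom).

The teal hexagon is in the bottom-left of the second image and the top-left of the first — shapes on opposite sides of the horizontal midline have swapped in a mirror flip.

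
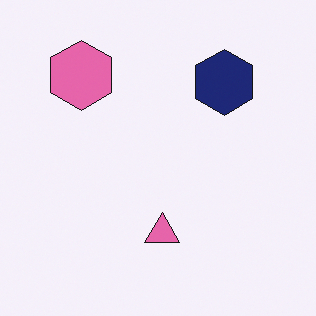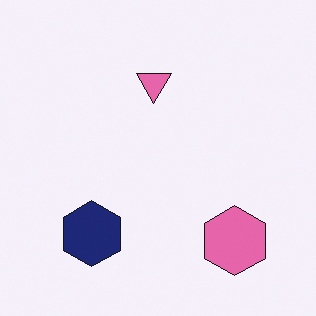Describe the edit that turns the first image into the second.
The transformation is: rotated 180°.

The pink hexagon sits in the top-left of the first image and the bottom-right of the second — consistent with a whole-image 180° rotation.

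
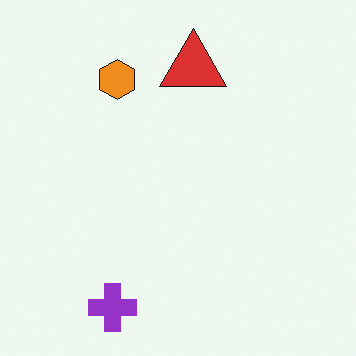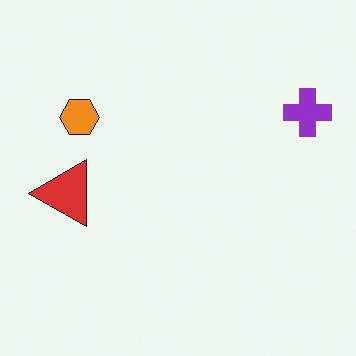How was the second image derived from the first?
Transposed (reflected across the top-left ↔ bottom-right diagonal).

Shapes have swapped their row and column positions — what was in the top-right is now in the bottom-left — a diagonal reflection.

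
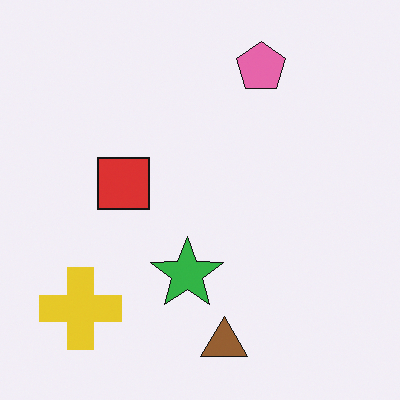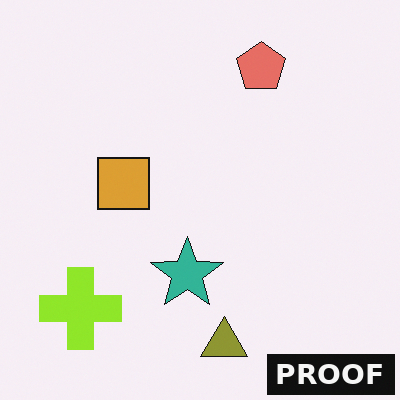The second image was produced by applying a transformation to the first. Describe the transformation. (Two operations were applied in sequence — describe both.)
It was hue-shifted slightly, then watermarked with the text "PROOF" in the lower-right corner.

Every shape's color has rotated by the same amount around the hue wheel — a uniform hue shift. A dark label reading "PROOF" appears in the lower-right corner.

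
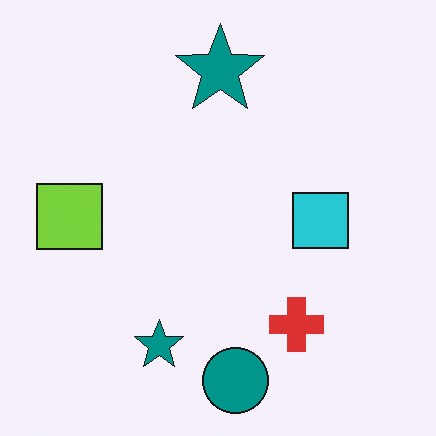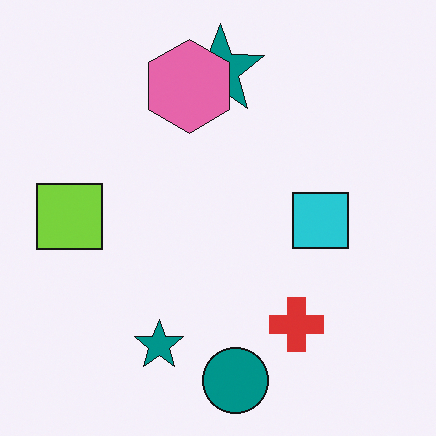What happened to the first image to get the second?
This is the original image overlaid with an additional pink hexagon.

A pink hexagon appears in the second image that is absent from the first.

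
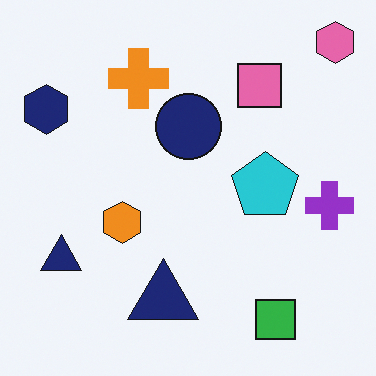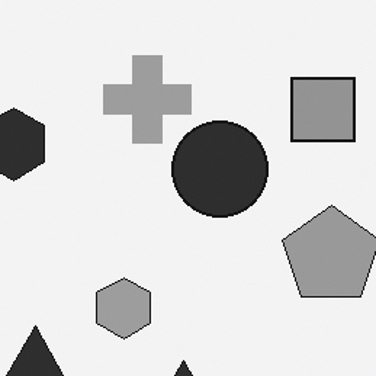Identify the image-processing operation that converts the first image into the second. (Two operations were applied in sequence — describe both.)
This is the original image converted to grayscale, then cropped slightly and scaled back up.

All color is removed — every shape is now a shade of grey. The visible shapes are larger and the field of view is narrower; shapes near the original edges may be partly or wholly outside the frame — a crop-and-rescale.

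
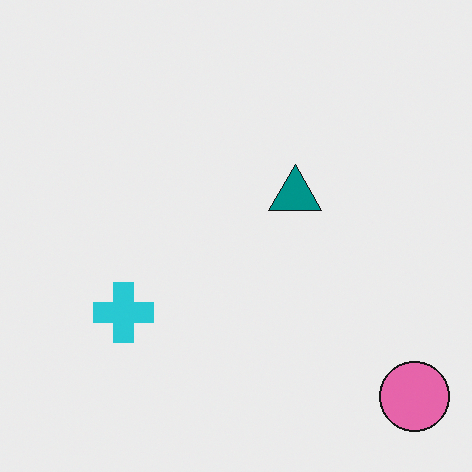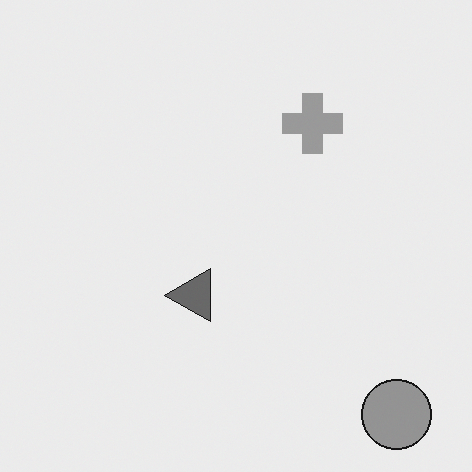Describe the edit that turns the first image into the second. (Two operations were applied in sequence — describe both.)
The second image is the first transposed (reflected across the top-left ↔ bottom-right diagonal), then converted to grayscale.

Shapes have swapped their row and column positions — what was in the top-right is now in the bottom-left — a diagonal reflection. All color is removed — every shape is now a shade of grey.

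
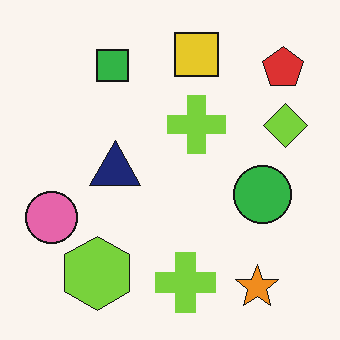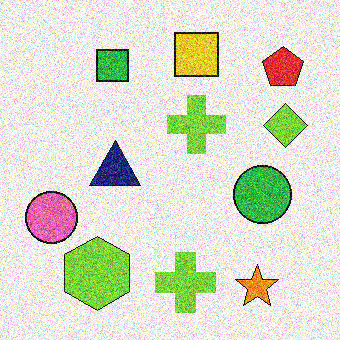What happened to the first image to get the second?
The image was degraded with heavy additive noise.

Random speckle covers the whole image, including the flat background.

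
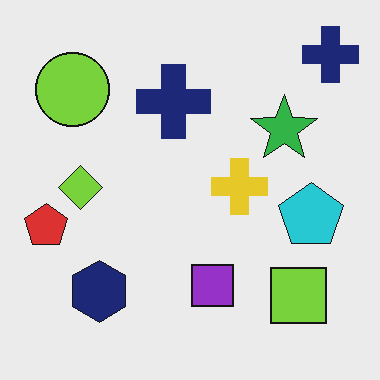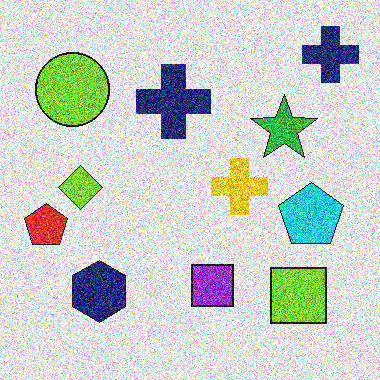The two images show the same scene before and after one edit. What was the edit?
The transformation is: degraded with strong gaussian noise.

Random speckle covers the whole image, including the flat background.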